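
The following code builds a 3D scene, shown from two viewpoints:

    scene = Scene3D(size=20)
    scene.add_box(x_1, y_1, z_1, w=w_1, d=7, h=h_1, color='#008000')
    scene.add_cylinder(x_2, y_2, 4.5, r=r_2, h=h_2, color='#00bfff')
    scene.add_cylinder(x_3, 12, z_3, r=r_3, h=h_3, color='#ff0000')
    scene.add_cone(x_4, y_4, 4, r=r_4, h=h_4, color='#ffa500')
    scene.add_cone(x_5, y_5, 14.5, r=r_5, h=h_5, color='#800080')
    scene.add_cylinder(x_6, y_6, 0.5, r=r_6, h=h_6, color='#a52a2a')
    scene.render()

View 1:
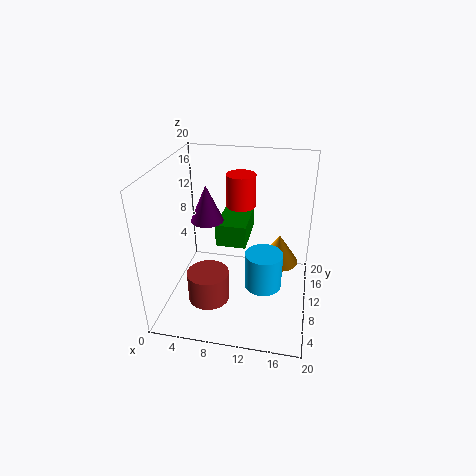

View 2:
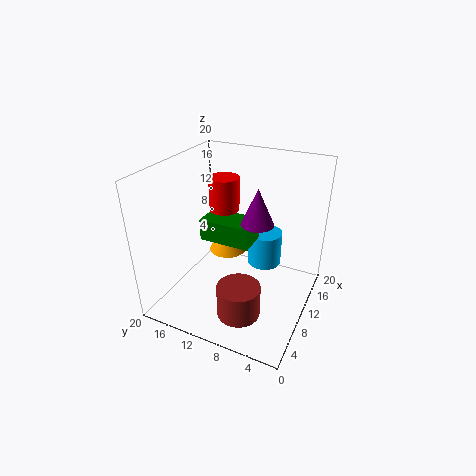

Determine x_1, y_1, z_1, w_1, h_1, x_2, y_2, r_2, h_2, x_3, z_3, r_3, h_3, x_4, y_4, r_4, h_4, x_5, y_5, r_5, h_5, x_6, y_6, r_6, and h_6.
x_1 = 7.5, y_1 = 7.5, z_1 = 10, w_1 = 4, h_1 = 3, x_2 = 14, y_2 = 7.5, r_2 = 2.5, h_2 = 5, x_3 = 10, z_3 = 14, r_3 = 2, h_3 = 4.5, x_4 = 15.5, y_4 = 14.5, r_4 = 3, h_4 = 4.5, x_5 = 7, y_5 = 6, r_5 = 2, h_5 = 4.5, x_6 = 6, y_6 = 8, r_6 = 3, h_6 = 4.5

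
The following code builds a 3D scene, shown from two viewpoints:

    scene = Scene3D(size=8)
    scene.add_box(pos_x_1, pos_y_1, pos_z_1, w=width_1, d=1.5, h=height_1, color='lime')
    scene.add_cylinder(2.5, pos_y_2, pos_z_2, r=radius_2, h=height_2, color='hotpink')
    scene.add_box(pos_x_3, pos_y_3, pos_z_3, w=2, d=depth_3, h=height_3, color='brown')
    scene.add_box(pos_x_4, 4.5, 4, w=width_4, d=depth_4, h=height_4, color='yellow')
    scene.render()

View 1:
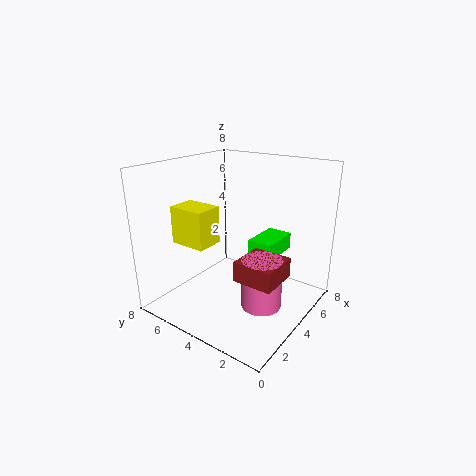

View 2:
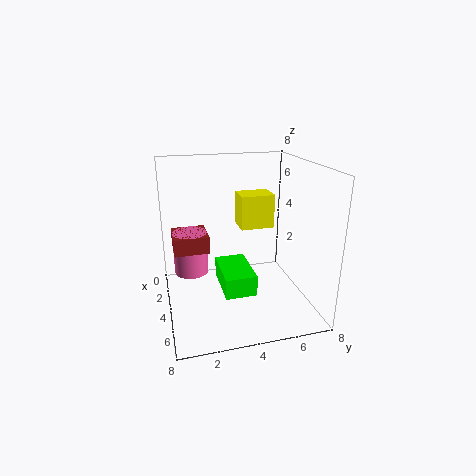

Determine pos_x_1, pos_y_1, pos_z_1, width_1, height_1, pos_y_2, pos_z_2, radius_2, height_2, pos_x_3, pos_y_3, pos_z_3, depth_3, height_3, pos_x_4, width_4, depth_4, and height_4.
pos_x_1 = 5; pos_y_1 = 2.5; pos_z_1 = 2.5; width_1 = 2.5; height_1 = 1; pos_y_2 = 1.5; pos_z_2 = 1.5; radius_2 = 1; height_2 = 2.5; pos_x_3 = 1.5; pos_y_3 = 0.5; pos_z_3 = 3; depth_3 = 2; height_3 = 1; pos_x_4 = 1.5; width_4 = 1.5; depth_4 = 2; height_4 = 2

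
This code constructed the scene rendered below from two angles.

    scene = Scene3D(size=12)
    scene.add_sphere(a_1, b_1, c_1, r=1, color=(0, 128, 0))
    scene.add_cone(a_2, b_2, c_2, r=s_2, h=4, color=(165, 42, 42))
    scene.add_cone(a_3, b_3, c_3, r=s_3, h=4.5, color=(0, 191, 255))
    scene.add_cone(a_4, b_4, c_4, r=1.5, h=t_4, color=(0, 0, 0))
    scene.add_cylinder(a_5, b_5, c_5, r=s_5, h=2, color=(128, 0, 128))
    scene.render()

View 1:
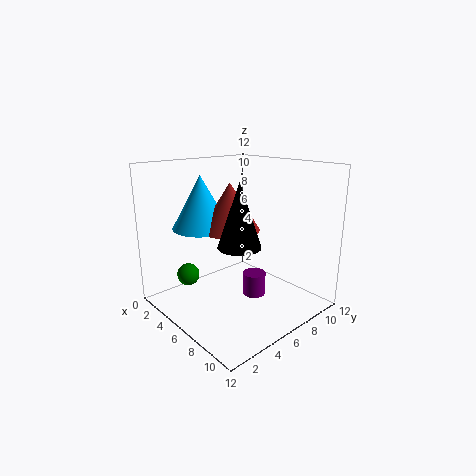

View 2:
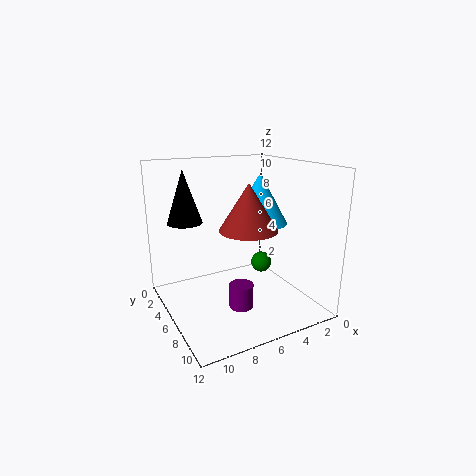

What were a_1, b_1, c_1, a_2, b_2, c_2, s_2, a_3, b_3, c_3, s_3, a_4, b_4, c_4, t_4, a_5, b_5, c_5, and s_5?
a_1 = 2
b_1 = 3.5
c_1 = 2
a_2 = 5
b_2 = 6
c_2 = 6.5
s_2 = 2.5
a_3 = 3
b_3 = 4.5
c_3 = 6.5
s_3 = 2.5
a_4 = 9.5
b_4 = 3
c_4 = 7
t_4 = 4.5
a_5 = 6.5
b_5 = 7.5
c_5 = 0.5
s_5 = 1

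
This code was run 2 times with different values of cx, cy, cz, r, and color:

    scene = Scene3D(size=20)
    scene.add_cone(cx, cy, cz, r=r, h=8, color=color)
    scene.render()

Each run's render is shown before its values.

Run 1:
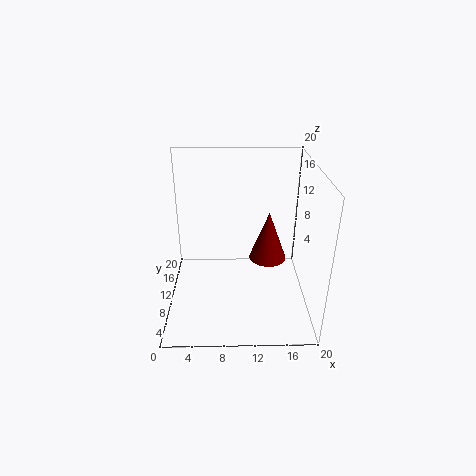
cx = 15, cy = 16, cz = 3, r = 3, color = 'maroon'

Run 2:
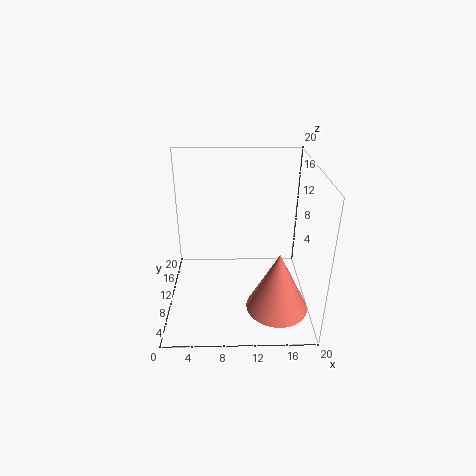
cx = 15, cy = 4, cz = 3, r = 4, color = 'salmon'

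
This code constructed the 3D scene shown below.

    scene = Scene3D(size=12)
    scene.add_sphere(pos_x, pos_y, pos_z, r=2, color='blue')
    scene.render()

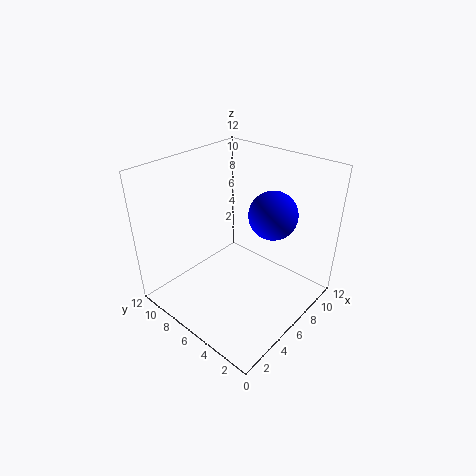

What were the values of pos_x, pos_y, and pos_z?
pos_x = 8
pos_y = 4
pos_z = 8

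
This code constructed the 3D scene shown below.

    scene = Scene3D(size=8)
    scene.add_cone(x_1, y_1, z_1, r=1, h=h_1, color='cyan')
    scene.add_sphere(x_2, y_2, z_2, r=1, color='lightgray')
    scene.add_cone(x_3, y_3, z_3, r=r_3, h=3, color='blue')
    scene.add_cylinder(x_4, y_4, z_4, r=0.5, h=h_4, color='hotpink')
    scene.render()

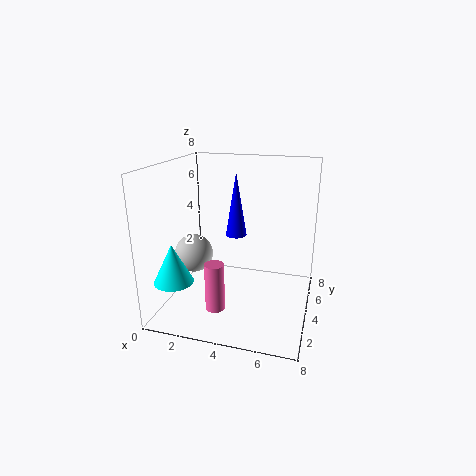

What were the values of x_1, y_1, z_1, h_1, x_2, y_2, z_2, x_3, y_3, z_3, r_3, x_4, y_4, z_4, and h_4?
x_1 = 1.5
y_1 = 1
z_1 = 2.5
h_1 = 2
x_2 = 2
y_2 = 2.5
z_2 = 3.5
x_3 = 4.5
y_3 = 2
z_3 = 5
r_3 = 0.5
x_4 = 3.5
y_4 = 1.5
z_4 = 1
h_4 = 2.5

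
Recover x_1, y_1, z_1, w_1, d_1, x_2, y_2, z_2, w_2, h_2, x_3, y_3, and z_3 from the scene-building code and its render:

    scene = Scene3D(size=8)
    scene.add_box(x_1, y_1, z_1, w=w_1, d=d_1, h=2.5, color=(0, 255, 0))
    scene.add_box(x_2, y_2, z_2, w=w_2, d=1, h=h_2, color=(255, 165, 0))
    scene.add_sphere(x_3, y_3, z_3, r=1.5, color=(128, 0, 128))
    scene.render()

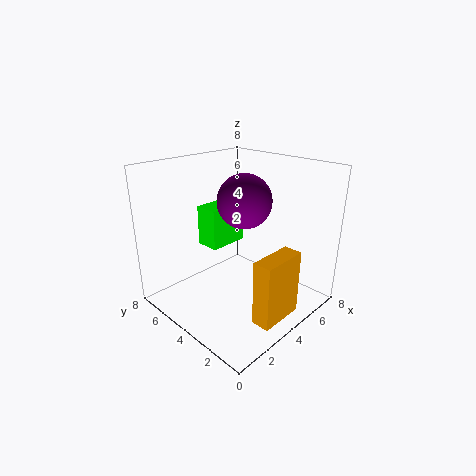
x_1 = 4, y_1 = 6, z_1 = 2.5, w_1 = 2.5, d_1 = 1.5, x_2 = 2.5, y_2 = 0.5, z_2 = 0.5, w_2 = 2.5, h_2 = 3.5, x_3 = 4.5, y_3 = 4, z_3 = 6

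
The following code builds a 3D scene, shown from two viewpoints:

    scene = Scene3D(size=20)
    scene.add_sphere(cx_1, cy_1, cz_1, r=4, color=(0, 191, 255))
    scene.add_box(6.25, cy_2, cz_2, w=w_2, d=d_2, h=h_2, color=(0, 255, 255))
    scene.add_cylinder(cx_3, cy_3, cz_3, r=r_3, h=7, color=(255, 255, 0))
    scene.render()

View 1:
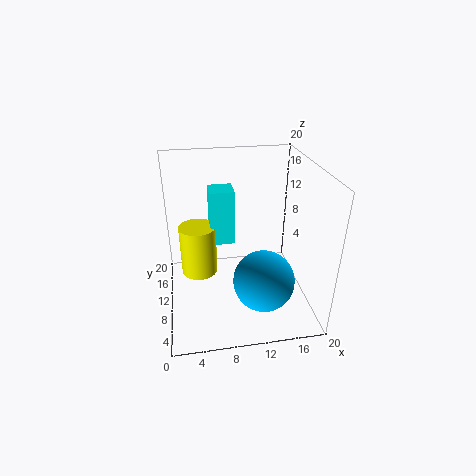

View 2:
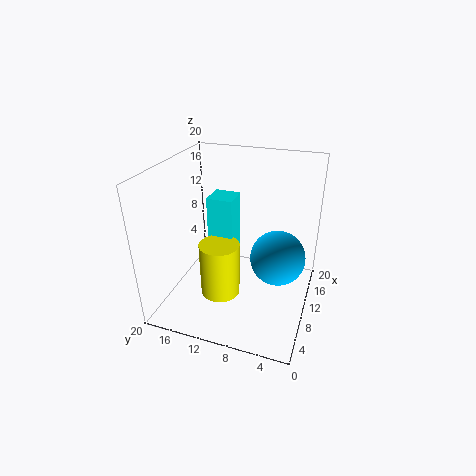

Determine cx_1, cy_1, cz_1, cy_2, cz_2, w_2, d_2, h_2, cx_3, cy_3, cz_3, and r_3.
cx_1 = 12.5, cy_1 = 4.75, cz_1 = 6.25, cy_2 = 9.5, cz_2 = 9.5, w_2 = 3.25, d_2 = 3.25, h_2 = 7.5, cx_3 = 4.5, cy_3 = 10.5, cz_3 = 5, r_3 = 2.5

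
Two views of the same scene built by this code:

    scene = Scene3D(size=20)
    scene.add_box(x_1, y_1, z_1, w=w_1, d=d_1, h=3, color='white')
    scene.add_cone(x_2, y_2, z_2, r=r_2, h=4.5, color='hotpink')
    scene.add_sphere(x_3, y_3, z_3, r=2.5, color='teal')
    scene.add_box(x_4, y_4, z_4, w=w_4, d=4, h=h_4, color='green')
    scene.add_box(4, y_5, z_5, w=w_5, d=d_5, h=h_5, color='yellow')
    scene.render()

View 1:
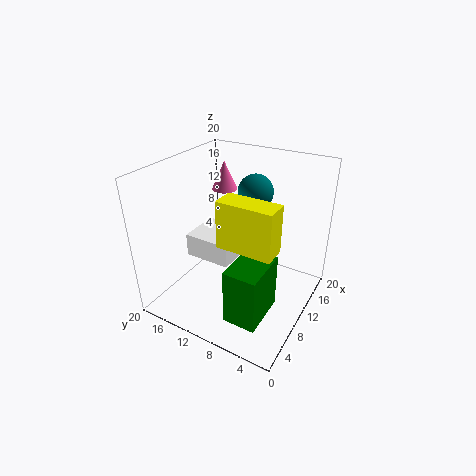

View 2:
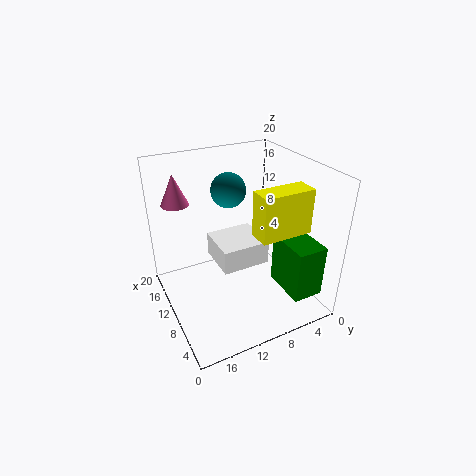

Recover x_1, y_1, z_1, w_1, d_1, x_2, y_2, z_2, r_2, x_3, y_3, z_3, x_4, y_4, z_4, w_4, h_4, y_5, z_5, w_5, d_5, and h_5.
x_1 = 4.5
y_1 = 8.5
z_1 = 9
w_1 = 5.5
d_1 = 6
x_2 = 17
y_2 = 16.5
z_2 = 13.5
r_2 = 2
x_3 = 14
y_3 = 9.5
z_3 = 15.5
x_4 = 0.5
y_4 = 2.5
z_4 = 4.5
w_4 = 6
h_4 = 7
y_5 = 2.5
z_5 = 12
w_5 = 3
d_5 = 7
h_5 = 6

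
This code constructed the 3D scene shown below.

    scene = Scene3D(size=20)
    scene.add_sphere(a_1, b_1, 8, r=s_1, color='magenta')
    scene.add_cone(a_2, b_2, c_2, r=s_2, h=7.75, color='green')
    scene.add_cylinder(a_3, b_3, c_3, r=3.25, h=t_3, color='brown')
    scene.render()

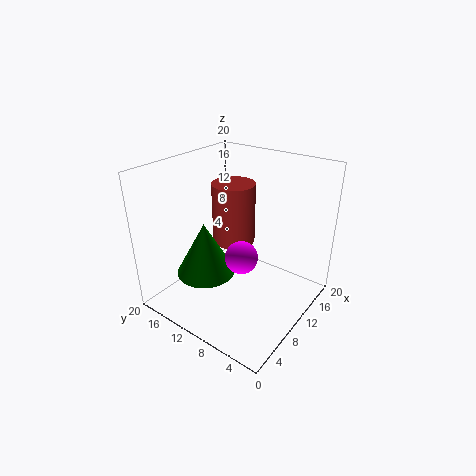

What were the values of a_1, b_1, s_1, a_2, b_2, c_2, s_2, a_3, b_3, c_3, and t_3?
a_1 = 8.75
b_1 = 8.5
s_1 = 2.25
a_2 = 7.75
b_2 = 14.25
c_2 = 4
s_2 = 4.25
a_3 = 14
b_3 = 13.75
c_3 = 6.75
t_3 = 9.25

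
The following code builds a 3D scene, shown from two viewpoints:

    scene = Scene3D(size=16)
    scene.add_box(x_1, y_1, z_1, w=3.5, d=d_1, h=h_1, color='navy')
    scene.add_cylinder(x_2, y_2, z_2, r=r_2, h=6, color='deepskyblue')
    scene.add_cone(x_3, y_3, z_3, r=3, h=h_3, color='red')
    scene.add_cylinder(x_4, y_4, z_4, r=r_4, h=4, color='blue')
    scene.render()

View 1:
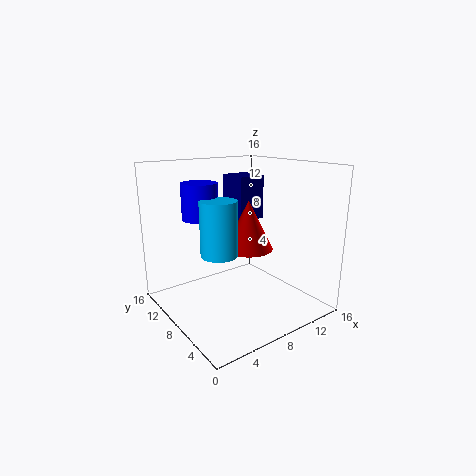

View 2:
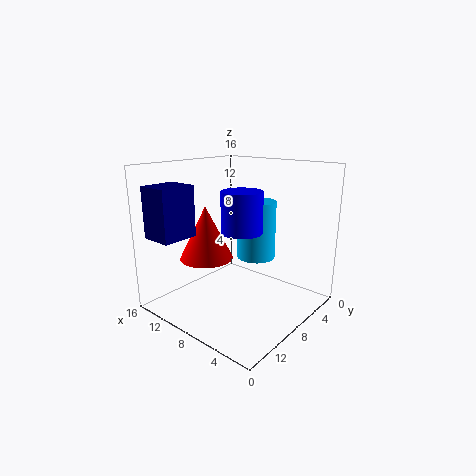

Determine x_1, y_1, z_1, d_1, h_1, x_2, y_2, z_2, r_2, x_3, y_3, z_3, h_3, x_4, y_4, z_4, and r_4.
x_1 = 11
y_1 = 11.5
z_1 = 8.5
d_1 = 4
h_1 = 5.5
x_2 = 5.5
y_2 = 8
z_2 = 6.5
r_2 = 2
x_3 = 11
y_3 = 10
z_3 = 5.5
h_3 = 6
x_4 = 5
y_4 = 11
z_4 = 10
r_4 = 2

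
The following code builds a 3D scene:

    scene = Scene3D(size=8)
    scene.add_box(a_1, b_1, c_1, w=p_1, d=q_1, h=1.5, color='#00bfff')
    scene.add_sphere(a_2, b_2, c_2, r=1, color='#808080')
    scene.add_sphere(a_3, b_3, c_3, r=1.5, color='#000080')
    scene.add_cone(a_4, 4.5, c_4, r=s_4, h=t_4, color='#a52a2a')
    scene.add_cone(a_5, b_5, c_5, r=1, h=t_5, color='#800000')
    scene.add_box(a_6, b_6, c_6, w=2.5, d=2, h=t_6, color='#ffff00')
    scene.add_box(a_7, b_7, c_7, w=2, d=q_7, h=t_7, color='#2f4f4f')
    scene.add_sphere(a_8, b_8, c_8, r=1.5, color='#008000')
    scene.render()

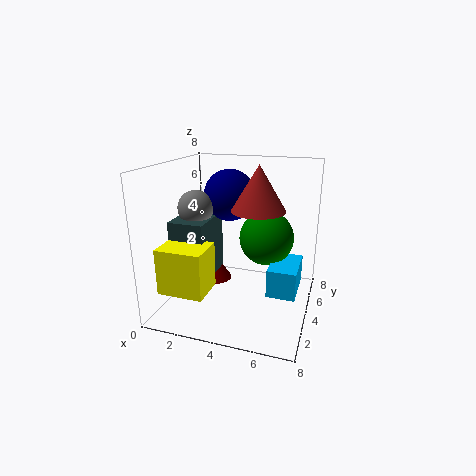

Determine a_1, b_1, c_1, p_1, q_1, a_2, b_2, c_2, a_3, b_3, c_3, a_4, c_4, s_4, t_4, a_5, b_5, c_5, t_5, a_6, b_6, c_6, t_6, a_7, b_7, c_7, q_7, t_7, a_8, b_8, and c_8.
a_1 = 6, b_1 = 2.5, c_1 = 1.5, p_1 = 1.5, q_1 = 2.5, a_2 = 1.5, b_2 = 4, c_2 = 5.5, a_3 = 3, b_3 = 5.5, c_3 = 6, a_4 = 5, c_4 = 5.5, s_4 = 1.5, t_4 = 2.5, a_5 = 2, b_5 = 5.5, c_5 = 0.5, t_5 = 1.5, a_6 = 0.5, b_6 = 1, c_6 = 1.5, t_6 = 2.5, a_7 = 0.5, b_7 = 2.5, c_7 = 1.5, q_7 = 3, t_7 = 3.5, a_8 = 5.5, b_8 = 4.5, c_8 = 4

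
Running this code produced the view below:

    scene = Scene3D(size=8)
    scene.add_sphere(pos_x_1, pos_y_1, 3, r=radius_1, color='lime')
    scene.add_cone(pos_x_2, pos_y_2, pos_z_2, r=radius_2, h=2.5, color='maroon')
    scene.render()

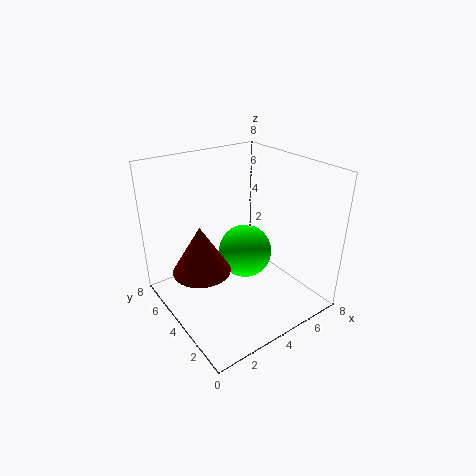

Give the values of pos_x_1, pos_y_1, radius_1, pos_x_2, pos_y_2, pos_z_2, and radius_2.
pos_x_1 = 4.5
pos_y_1 = 4
radius_1 = 1.5
pos_x_2 = 1.5
pos_y_2 = 3.75
pos_z_2 = 3
radius_2 = 1.5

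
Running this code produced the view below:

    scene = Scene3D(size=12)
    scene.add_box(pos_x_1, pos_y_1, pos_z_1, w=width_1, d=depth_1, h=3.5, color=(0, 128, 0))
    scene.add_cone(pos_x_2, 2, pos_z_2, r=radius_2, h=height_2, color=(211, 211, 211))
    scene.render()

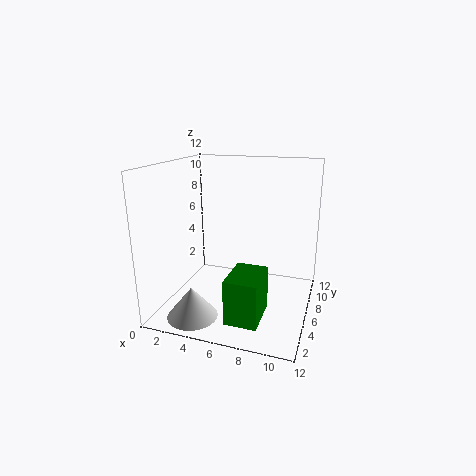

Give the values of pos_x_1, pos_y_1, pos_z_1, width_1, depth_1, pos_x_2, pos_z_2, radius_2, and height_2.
pos_x_1 = 6.5
pos_y_1 = 1
pos_z_1 = 1
width_1 = 2.5
depth_1 = 3.5
pos_x_2 = 3.5
pos_z_2 = 0.5
radius_2 = 2
height_2 = 2.5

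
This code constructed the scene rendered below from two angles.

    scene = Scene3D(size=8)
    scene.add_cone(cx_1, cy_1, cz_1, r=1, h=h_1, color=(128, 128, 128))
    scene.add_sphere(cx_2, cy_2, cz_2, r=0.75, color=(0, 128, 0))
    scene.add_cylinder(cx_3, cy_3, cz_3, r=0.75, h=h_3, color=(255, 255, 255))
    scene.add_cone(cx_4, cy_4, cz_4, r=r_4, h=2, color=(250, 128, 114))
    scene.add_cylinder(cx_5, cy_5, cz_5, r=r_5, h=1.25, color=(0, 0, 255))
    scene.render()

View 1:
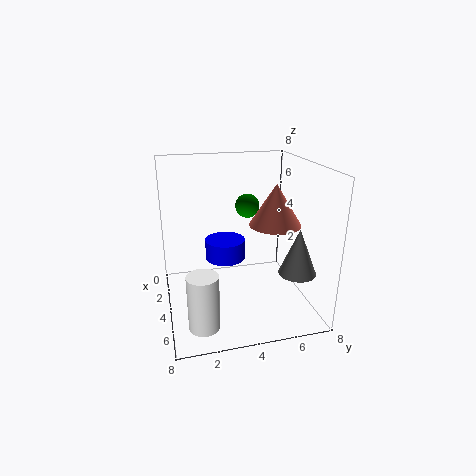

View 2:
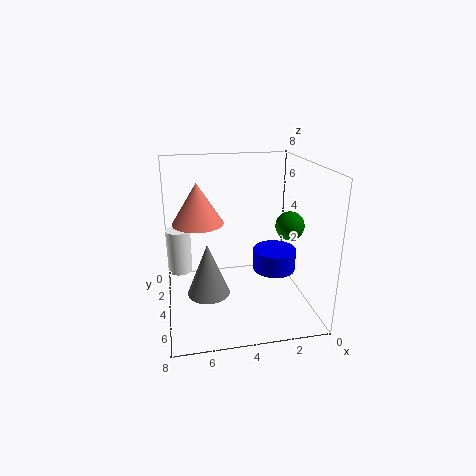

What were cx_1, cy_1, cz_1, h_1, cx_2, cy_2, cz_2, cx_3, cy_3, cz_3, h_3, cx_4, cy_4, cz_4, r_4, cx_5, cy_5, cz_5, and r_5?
cx_1 = 6
cy_1 = 6.75
cz_1 = 2.5
h_1 = 2.5
cx_2 = 1.5
cy_2 = 5.25
cz_2 = 5
cx_3 = 7.25
cy_3 = 1.5
cz_3 = 1
h_3 = 2.75
cx_4 = 6.25
cy_4 = 5.25
cz_4 = 5.5
r_4 = 1.25
cx_5 = 1.75
cy_5 = 3.75
cz_5 = 1.75
r_5 = 1.25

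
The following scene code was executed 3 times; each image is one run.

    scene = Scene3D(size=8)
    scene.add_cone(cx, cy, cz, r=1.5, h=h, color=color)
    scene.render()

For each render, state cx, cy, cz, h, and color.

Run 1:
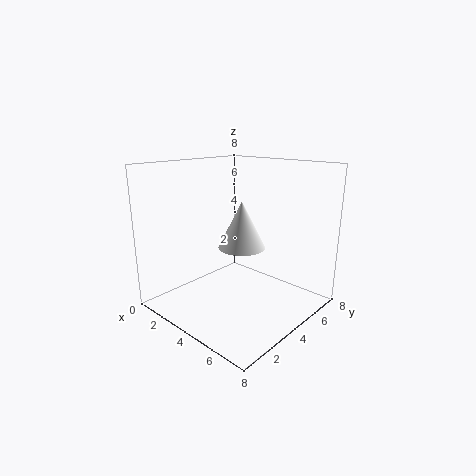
cx = 2.5, cy = 6, cz = 2.5, h = 3, color = 'white'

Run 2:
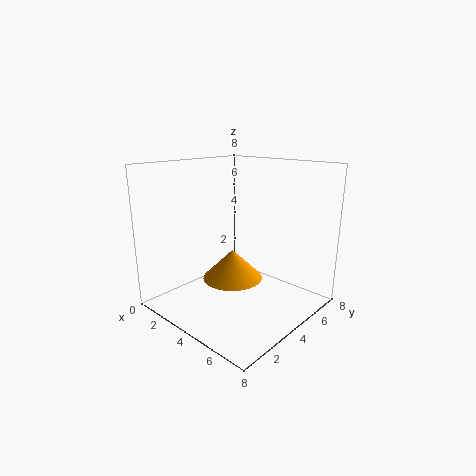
cx = 5, cy = 2.5, cz = 2.5, h = 1.5, color = 'orange'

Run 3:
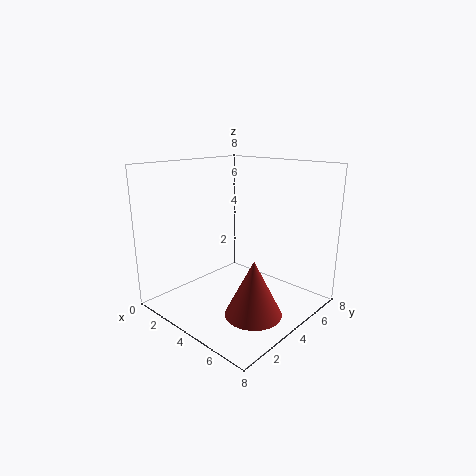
cx = 6, cy = 3, cz = 0.5, h = 3, color = 'brown'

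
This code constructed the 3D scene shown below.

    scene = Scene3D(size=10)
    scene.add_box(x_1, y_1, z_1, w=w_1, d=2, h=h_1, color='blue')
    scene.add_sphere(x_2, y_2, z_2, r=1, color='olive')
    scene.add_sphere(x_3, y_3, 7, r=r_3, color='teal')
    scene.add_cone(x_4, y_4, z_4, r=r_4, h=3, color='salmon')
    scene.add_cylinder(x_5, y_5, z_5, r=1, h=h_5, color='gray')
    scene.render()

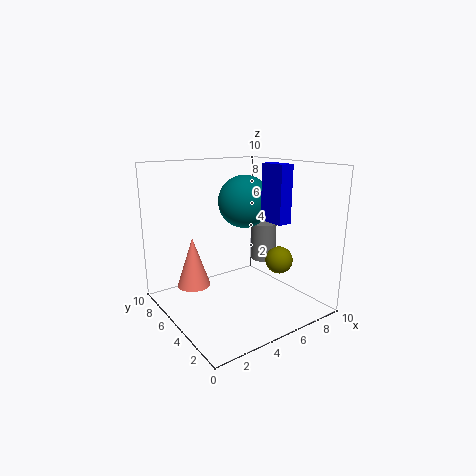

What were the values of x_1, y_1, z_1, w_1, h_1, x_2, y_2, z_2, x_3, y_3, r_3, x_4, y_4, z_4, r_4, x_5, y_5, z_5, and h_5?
x_1 = 7; y_1 = 3; z_1 = 6; w_1 = 1; h_1 = 4; x_2 = 8; y_2 = 4; z_2 = 3; x_3 = 7; y_3 = 7; r_3 = 2; x_4 = 1; y_4 = 4; z_4 = 3; r_4 = 1; x_5 = 9; y_5 = 7; z_5 = 2; h_5 = 3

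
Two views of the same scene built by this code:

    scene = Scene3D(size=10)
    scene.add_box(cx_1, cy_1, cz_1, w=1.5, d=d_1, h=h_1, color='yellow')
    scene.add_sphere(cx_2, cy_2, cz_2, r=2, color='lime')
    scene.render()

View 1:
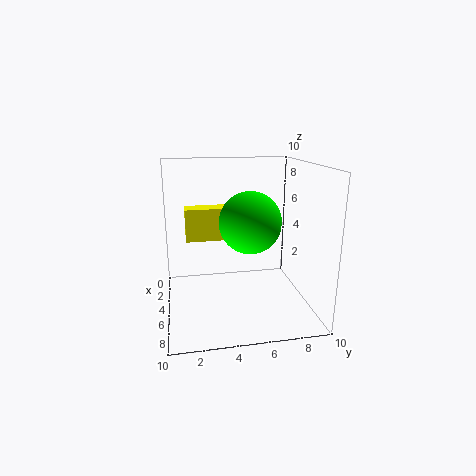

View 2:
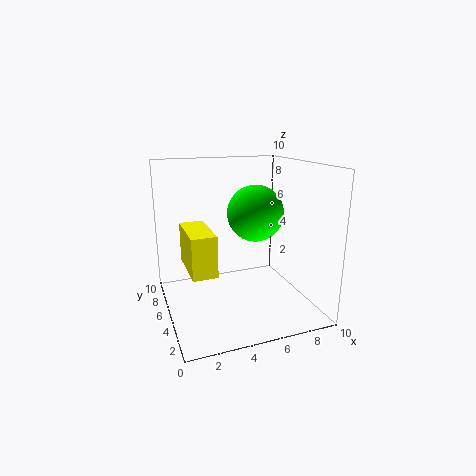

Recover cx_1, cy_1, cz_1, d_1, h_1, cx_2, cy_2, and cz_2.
cx_1 = 1
cy_1 = 1.5
cz_1 = 4
d_1 = 3.5
h_1 = 2.5
cx_2 = 6.5
cy_2 = 5.5
cz_2 = 6.5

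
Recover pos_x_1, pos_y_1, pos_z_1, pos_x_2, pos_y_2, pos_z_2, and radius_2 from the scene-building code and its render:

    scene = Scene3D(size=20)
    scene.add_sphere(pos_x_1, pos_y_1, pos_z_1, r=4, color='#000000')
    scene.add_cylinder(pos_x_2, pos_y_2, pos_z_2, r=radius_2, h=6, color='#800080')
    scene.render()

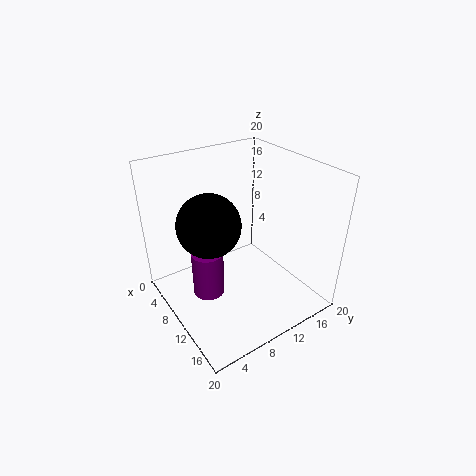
pos_x_1 = 11; pos_y_1 = 5; pos_z_1 = 14; pos_x_2 = 12; pos_y_2 = 4; pos_z_2 = 5; radius_2 = 2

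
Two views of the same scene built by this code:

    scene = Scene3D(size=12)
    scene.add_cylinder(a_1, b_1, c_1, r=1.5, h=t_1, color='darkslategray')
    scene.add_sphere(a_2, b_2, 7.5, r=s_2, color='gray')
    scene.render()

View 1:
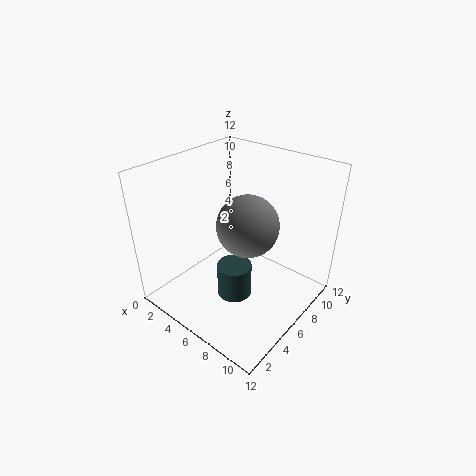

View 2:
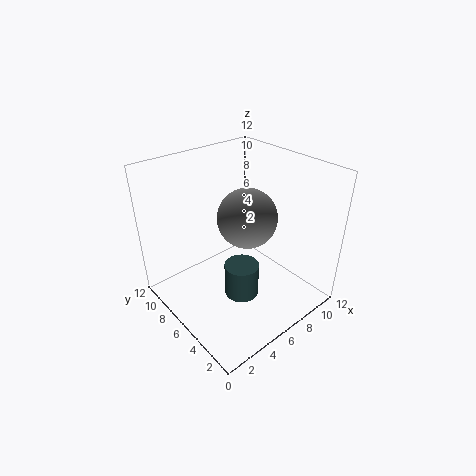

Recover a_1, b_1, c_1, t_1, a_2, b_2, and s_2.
a_1 = 6; b_1 = 5.5; c_1 = 0.5; t_1 = 3; a_2 = 7; b_2 = 6; s_2 = 2.5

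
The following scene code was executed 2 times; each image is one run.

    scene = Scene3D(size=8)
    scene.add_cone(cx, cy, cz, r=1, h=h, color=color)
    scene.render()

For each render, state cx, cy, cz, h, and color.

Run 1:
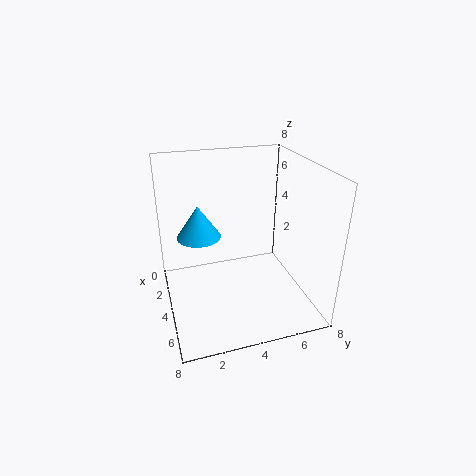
cx = 6
cy = 1.5
cz = 5.5
h = 1.5
color = 'deepskyblue'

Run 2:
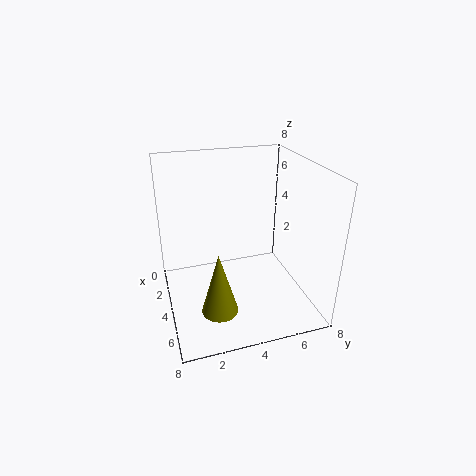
cx = 5.5
cy = 2.5
cz = 0.5
h = 3.5
color = 'olive'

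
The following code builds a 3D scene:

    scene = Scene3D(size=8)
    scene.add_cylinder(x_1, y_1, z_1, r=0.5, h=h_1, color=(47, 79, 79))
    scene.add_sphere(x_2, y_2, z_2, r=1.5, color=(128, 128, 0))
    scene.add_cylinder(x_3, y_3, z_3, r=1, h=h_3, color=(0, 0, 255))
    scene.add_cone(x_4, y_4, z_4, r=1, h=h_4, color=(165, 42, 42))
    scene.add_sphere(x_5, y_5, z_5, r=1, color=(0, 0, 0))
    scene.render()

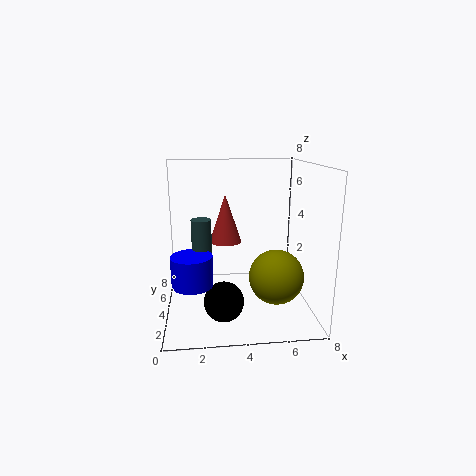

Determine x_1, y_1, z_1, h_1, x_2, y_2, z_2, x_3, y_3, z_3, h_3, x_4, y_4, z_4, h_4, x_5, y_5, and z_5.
x_1 = 2
y_1 = 2.5
z_1 = 2.5
h_1 = 3
x_2 = 6
y_2 = 3
z_2 = 2
x_3 = 1.5
y_3 = 1.5
z_3 = 2.5
h_3 = 1.5
x_4 = 3.5
y_4 = 6.5
z_4 = 3
h_4 = 3
x_5 = 3
y_5 = 1.5
z_5 = 1.5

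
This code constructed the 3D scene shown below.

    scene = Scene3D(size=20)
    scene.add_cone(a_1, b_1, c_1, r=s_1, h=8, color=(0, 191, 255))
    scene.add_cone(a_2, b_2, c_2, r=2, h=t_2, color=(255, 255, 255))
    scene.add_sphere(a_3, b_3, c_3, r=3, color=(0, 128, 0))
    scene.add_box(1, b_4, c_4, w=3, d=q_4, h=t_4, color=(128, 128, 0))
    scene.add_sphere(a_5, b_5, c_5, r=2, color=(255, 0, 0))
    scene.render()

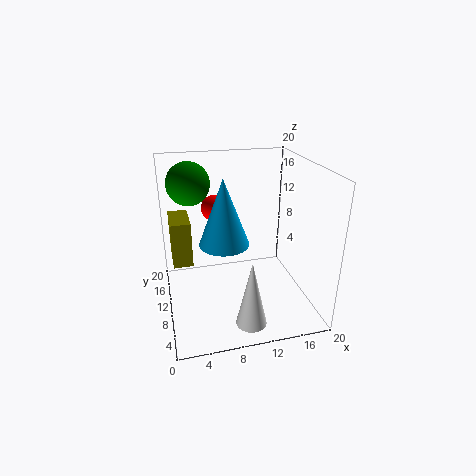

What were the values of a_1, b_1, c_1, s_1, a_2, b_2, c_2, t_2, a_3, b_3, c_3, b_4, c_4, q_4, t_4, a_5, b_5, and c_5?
a_1 = 7, b_1 = 5, c_1 = 12, s_1 = 3, a_2 = 10, b_2 = 3, c_2 = 1, t_2 = 9, a_3 = 4, b_3 = 14, c_3 = 17, b_4 = 14, c_4 = 4, q_4 = 6, t_4 = 7, a_5 = 8, b_5 = 17, c_5 = 12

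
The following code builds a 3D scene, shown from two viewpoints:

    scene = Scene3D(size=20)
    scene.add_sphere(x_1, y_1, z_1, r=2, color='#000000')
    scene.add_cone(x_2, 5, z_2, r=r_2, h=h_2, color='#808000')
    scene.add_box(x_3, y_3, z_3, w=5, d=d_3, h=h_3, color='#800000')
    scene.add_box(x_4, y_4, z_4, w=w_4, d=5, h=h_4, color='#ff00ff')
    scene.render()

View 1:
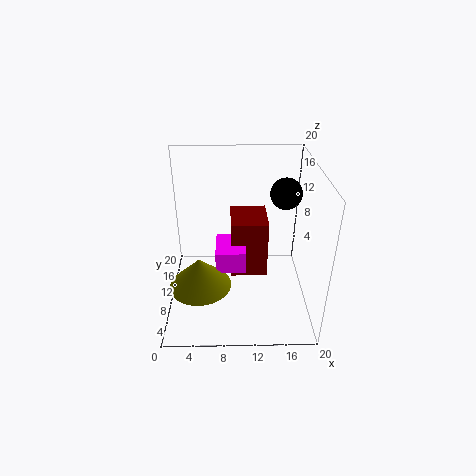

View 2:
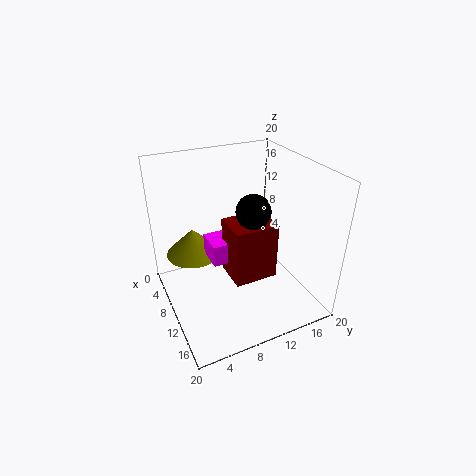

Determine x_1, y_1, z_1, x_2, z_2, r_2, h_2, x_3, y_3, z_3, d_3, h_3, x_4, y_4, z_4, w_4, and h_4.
x_1 = 16
y_1 = 9
z_1 = 17
x_2 = 5
z_2 = 6
r_2 = 4
h_2 = 4
x_3 = 9
y_3 = 8
z_3 = 5
d_3 = 6
h_3 = 8
x_4 = 7
y_4 = 6
z_4 = 7
w_4 = 4
h_4 = 3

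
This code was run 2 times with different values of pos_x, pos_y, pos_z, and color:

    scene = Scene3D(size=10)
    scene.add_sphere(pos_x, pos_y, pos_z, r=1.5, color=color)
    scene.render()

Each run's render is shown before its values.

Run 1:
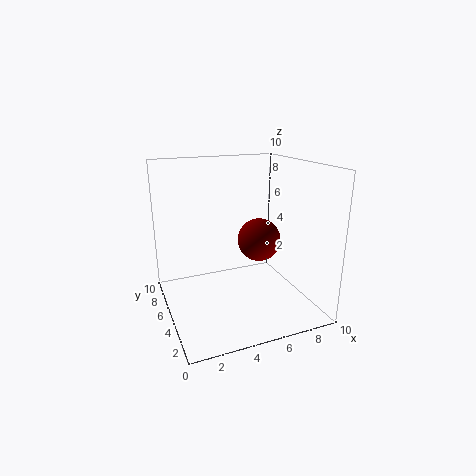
pos_x = 6.5, pos_y = 4.75, pos_z = 4.75, color = 'maroon'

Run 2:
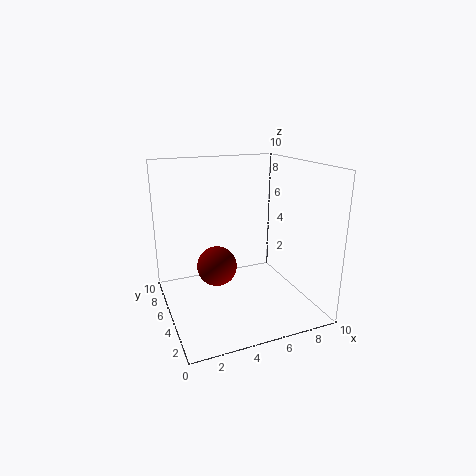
pos_x = 4, pos_y = 6.75, pos_z = 2.25, color = 'maroon'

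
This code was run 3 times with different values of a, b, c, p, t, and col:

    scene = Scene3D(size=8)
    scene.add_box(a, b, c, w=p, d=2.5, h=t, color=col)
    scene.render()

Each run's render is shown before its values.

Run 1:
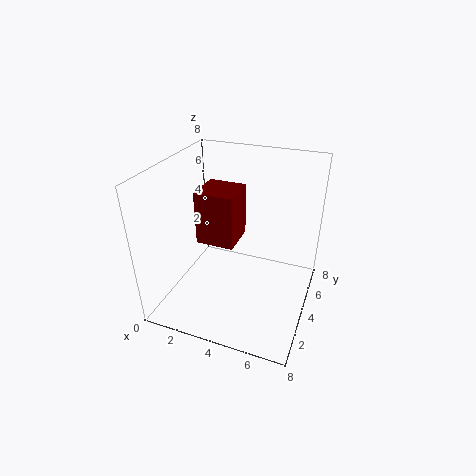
a = 0.5; b = 5.5; c = 2; p = 2.5; t = 3.5; col = 'maroon'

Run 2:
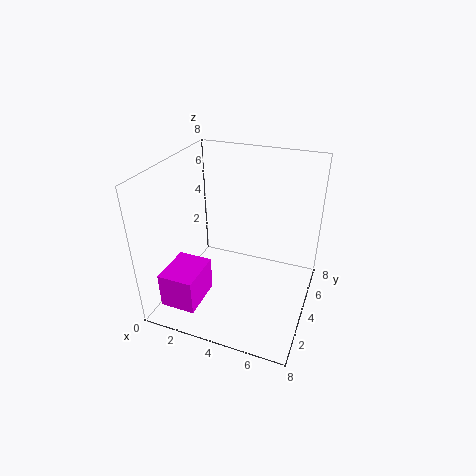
a = 0.5; b = 1; c = 0.5; p = 2; t = 2; col = 'magenta'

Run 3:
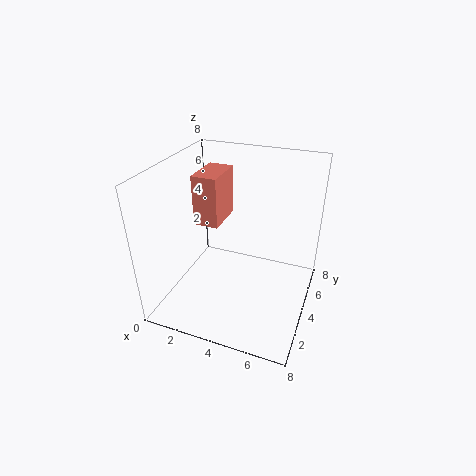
a = 1; b = 4.5; c = 4; p = 1.5; t = 3; col = 'salmon'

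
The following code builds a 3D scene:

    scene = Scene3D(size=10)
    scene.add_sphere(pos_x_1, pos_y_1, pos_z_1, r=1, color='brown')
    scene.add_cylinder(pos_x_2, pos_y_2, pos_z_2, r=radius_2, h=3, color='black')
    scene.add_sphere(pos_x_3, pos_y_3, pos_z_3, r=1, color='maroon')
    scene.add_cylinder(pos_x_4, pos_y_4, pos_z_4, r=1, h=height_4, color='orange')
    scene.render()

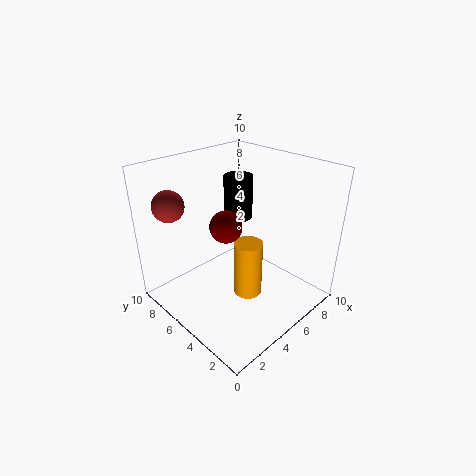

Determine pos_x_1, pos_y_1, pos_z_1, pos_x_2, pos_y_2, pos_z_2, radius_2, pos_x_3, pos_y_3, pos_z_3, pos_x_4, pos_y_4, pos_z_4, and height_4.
pos_x_1 = 1, pos_y_1 = 7, pos_z_1 = 8, pos_x_2 = 6, pos_y_2 = 6, pos_z_2 = 6, radius_2 = 1, pos_x_3 = 3, pos_y_3 = 4, pos_z_3 = 7, pos_x_4 = 5, pos_y_4 = 4, pos_z_4 = 1, height_4 = 4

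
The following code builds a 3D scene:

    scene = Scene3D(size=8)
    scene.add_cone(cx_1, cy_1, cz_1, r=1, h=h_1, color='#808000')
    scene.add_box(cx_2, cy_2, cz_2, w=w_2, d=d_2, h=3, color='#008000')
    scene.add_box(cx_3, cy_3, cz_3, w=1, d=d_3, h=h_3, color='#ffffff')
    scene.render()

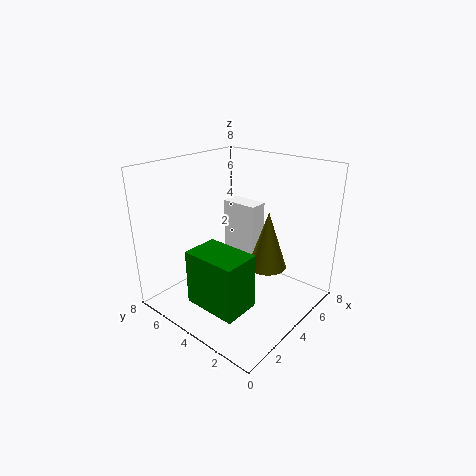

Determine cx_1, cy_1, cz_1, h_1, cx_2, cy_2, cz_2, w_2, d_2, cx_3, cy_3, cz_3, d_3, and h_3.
cx_1 = 4, cy_1 = 2, cz_1 = 3, h_1 = 3, cx_2 = 1, cy_2 = 2, cz_2 = 1, w_2 = 2, d_2 = 3, cx_3 = 4, cy_3 = 3, cz_3 = 3, d_3 = 2, h_3 = 3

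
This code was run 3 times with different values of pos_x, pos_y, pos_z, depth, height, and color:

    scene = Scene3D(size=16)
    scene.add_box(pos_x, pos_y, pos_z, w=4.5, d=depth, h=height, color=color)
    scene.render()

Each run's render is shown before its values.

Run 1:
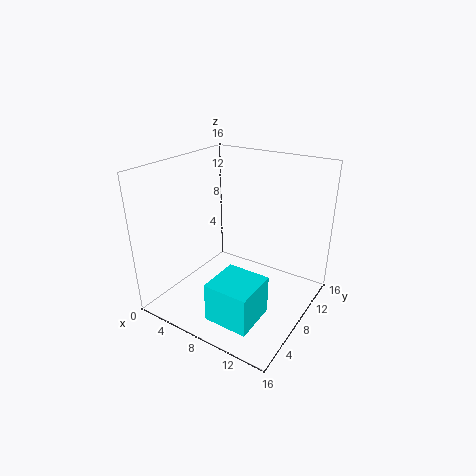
pos_x = 9
pos_y = 0.5
pos_z = 2.5
depth = 4.5
height = 4
color = 'cyan'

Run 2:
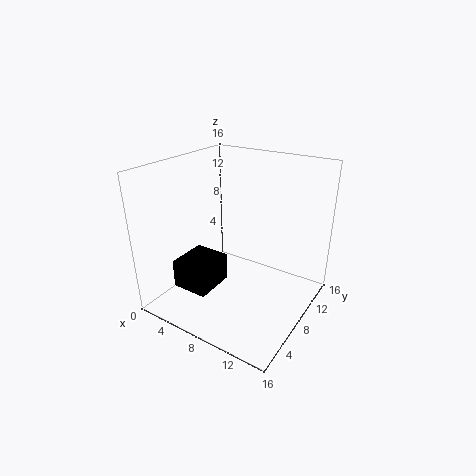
pos_x = 0.5
pos_y = 5
pos_z = 0.5
depth = 5
height = 3.5
color = 'black'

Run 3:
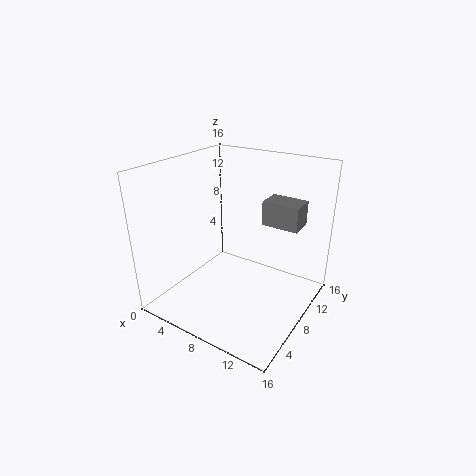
pos_x = 8.5
pos_y = 12.5
pos_z = 8
depth = 3
height = 3
color = 'gray'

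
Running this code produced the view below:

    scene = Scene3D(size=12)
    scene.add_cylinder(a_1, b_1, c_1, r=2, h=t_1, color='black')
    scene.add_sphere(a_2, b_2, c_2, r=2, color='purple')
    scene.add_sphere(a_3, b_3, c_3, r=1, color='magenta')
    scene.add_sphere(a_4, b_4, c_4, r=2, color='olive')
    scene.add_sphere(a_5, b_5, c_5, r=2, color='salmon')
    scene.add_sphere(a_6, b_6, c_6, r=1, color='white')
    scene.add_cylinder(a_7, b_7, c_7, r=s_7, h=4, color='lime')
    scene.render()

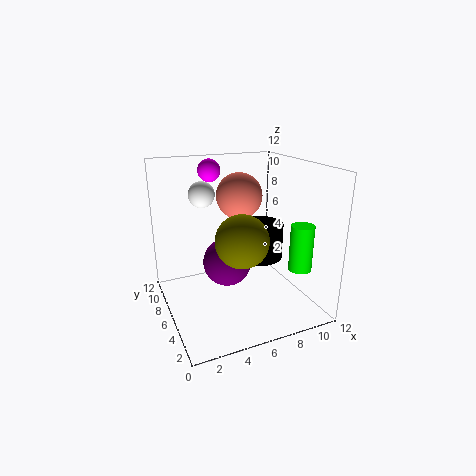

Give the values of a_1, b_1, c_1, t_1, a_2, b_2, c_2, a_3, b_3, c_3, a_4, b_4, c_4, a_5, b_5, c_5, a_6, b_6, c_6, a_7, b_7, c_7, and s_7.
a_1 = 8
b_1 = 6
c_1 = 4
t_1 = 3
a_2 = 5
b_2 = 6
c_2 = 4
a_3 = 5
b_3 = 10
c_3 = 11
a_4 = 5
b_4 = 3
c_4 = 7
a_5 = 7
b_5 = 8
c_5 = 9
a_6 = 3
b_6 = 6
c_6 = 10
a_7 = 11
b_7 = 4
c_7 = 3
s_7 = 1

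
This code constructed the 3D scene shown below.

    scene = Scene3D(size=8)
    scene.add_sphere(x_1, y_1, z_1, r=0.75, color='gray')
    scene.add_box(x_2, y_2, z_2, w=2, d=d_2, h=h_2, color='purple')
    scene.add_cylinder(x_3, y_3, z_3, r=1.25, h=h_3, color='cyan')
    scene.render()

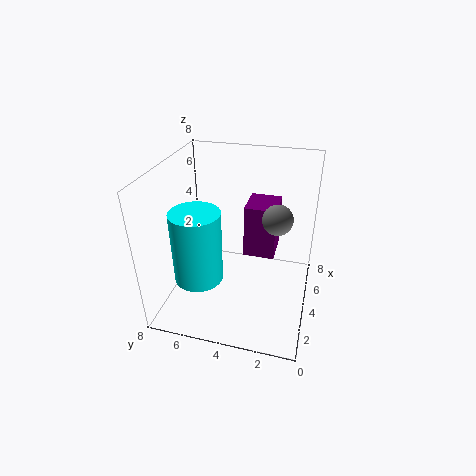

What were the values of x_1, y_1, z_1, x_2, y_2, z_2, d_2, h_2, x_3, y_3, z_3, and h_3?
x_1 = 3, y_1 = 1.75, z_1 = 6, x_2 = 4.25, y_2 = 2, z_2 = 2.75, d_2 = 1.75, h_2 = 3, x_3 = 1.75, y_3 = 5.5, z_3 = 2.75, h_3 = 3.75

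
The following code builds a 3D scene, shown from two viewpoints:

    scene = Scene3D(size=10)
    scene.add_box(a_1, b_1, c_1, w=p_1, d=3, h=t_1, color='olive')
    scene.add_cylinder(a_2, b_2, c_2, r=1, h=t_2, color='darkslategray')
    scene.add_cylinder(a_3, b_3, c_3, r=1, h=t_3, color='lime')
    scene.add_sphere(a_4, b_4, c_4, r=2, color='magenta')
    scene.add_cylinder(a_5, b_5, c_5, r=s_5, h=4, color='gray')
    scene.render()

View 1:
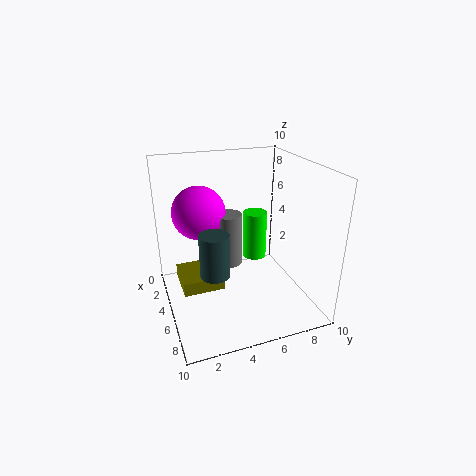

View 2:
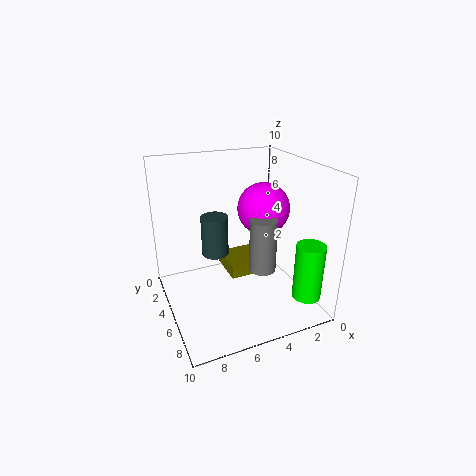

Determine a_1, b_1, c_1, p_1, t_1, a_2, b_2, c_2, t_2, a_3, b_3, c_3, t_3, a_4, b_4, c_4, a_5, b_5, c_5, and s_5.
a_1 = 2, b_1 = 1, c_1 = 1, p_1 = 3, t_1 = 1, a_2 = 6, b_2 = 3, c_2 = 3, t_2 = 3, a_3 = 1, b_3 = 8, c_3 = 1, t_3 = 4, a_4 = 2, b_4 = 3, c_4 = 6, a_5 = 3, b_5 = 5, c_5 = 2, s_5 = 1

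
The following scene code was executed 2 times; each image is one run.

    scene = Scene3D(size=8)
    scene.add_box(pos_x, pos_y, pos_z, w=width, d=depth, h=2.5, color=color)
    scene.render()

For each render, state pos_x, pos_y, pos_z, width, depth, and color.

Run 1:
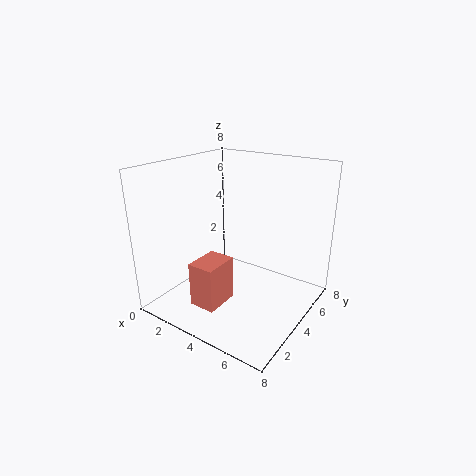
pos_x = 2.5
pos_y = 1.5
pos_z = 0.5
width = 1.5
depth = 2
color = 'salmon'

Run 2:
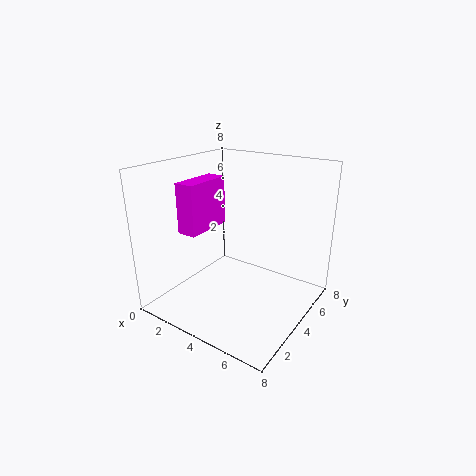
pos_x = 2.5
pos_y = 1
pos_z = 5
width = 1
depth = 2.5
color = 'magenta'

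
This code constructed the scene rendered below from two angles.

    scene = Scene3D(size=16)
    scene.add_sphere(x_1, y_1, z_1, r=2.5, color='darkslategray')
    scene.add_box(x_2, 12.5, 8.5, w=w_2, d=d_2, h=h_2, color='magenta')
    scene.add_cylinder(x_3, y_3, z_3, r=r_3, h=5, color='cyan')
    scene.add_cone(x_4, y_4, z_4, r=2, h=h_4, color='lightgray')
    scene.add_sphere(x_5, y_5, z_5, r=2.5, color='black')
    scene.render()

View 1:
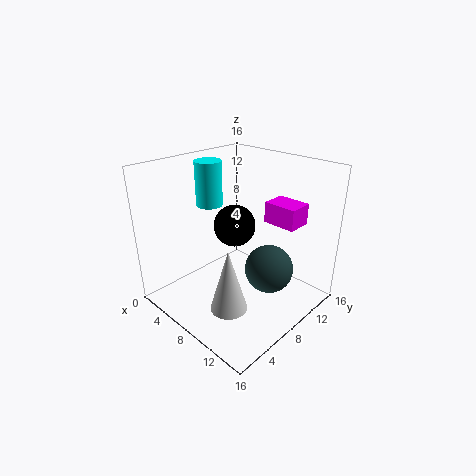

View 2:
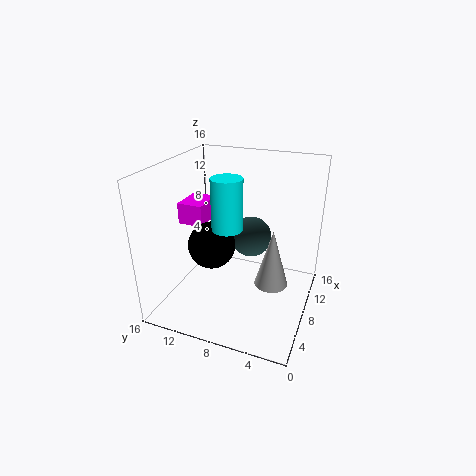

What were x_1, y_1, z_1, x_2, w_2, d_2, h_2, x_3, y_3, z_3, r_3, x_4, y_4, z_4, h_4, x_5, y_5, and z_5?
x_1 = 12.5, y_1 = 8, z_1 = 6, x_2 = 8, w_2 = 4, d_2 = 3, h_2 = 2.5, x_3 = 4, y_3 = 7.5, z_3 = 11, r_3 = 1.5, x_4 = 10, y_4 = 4.5, z_4 = 1.5, h_4 = 7, x_5 = 5.5, y_5 = 10, z_5 = 8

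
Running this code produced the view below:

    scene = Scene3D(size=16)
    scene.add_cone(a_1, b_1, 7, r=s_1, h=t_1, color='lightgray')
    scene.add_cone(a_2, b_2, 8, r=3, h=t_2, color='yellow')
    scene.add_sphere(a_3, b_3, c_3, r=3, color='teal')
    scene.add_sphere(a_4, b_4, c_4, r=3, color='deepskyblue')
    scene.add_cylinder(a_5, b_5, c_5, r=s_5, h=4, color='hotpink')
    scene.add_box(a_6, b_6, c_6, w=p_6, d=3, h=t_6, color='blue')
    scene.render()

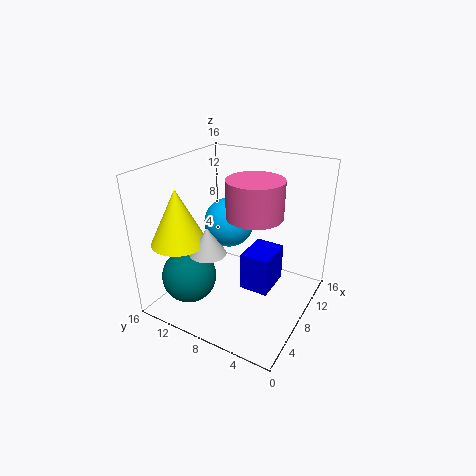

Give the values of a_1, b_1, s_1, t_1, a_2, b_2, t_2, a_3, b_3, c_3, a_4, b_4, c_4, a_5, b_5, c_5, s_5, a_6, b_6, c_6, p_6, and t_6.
a_1 = 5; b_1 = 10; s_1 = 2; t_1 = 3; a_2 = 4; b_2 = 13; t_2 = 6; a_3 = 4; b_3 = 12; c_3 = 4; a_4 = 11; b_4 = 11; c_4 = 8; a_5 = 8; b_5 = 6; c_5 = 11; s_5 = 3; a_6 = 5; b_6 = 3; c_6 = 4; p_6 = 4; t_6 = 4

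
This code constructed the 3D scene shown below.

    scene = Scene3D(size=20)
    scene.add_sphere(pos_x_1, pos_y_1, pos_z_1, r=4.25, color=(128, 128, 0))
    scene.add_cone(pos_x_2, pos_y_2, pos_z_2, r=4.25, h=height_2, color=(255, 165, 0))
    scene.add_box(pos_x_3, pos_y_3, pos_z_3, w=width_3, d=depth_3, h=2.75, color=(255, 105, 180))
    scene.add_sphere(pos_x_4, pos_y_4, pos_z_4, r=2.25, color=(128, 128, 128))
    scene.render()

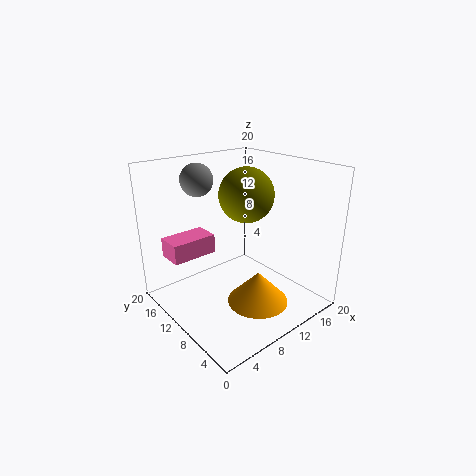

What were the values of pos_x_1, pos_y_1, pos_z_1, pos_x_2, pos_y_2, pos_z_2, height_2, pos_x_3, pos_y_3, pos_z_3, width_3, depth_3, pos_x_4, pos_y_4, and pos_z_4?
pos_x_1 = 15; pos_y_1 = 14; pos_z_1 = 14.25; pos_x_2 = 10.75; pos_y_2 = 6.5; pos_z_2 = 1.25; height_2 = 4.5; pos_x_3 = 2; pos_y_3 = 13.5; pos_z_3 = 7; width_3 = 6.5; depth_3 = 3.75; pos_x_4 = 6.75; pos_y_4 = 14.75; pos_z_4 = 17.75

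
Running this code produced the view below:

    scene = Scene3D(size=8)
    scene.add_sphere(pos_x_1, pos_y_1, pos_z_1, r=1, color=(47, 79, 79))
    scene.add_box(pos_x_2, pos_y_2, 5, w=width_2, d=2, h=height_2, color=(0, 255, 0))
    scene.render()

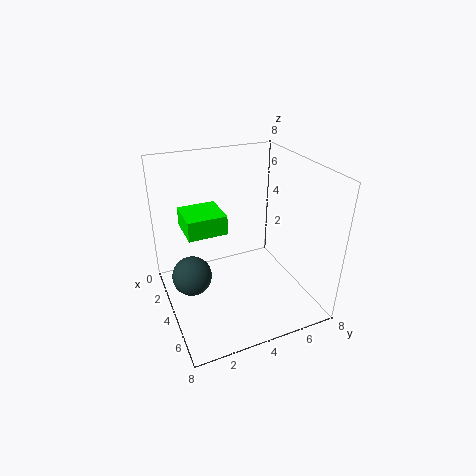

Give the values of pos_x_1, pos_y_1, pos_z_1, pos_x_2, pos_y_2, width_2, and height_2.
pos_x_1 = 5; pos_y_1 = 1; pos_z_1 = 3; pos_x_2 = 3; pos_y_2 = 1; width_2 = 2; height_2 = 1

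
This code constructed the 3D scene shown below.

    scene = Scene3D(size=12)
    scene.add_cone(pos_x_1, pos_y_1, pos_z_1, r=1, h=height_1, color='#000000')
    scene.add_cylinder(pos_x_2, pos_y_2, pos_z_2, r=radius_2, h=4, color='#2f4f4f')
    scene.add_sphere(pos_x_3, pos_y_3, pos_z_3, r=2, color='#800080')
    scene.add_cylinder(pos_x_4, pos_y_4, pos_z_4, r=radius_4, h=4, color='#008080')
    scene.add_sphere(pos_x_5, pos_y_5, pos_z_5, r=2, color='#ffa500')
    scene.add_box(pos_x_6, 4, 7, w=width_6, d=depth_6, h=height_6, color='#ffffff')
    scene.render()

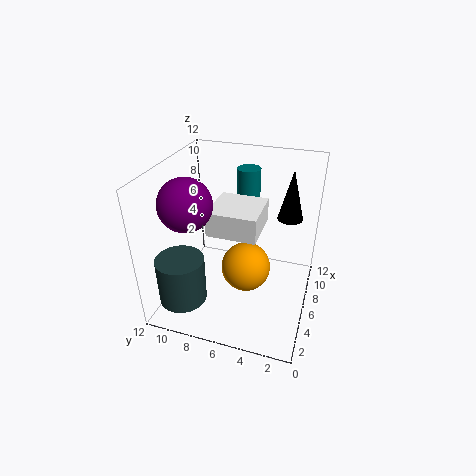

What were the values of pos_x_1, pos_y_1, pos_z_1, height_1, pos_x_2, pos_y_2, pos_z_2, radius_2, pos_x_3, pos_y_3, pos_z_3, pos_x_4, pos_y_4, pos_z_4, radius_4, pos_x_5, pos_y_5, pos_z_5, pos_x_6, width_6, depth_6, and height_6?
pos_x_1 = 7; pos_y_1 = 2; pos_z_1 = 8; height_1 = 4; pos_x_2 = 3; pos_y_2 = 10; pos_z_2 = 1; radius_2 = 2; pos_x_3 = 3; pos_y_3 = 9; pos_z_3 = 10; pos_x_4 = 9; pos_y_4 = 6; pos_z_4 = 7; radius_4 = 1; pos_x_5 = 5; pos_y_5 = 5; pos_z_5 = 4; pos_x_6 = 4; width_6 = 4; depth_6 = 4; height_6 = 2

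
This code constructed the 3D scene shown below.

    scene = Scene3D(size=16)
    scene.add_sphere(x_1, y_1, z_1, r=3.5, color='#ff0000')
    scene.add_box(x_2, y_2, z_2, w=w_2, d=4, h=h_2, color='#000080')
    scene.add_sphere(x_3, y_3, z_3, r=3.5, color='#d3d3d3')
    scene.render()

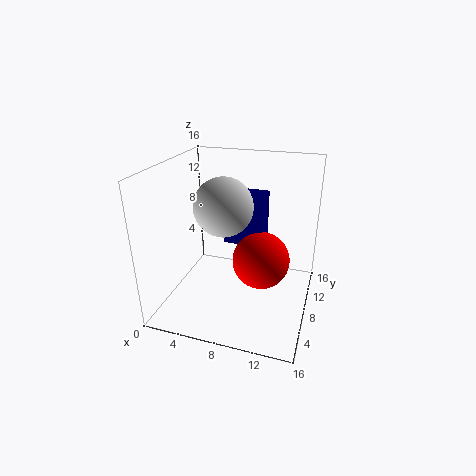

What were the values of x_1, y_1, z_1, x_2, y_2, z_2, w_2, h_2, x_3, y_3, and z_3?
x_1 = 10, y_1 = 11, z_1 = 3.75, x_2 = 5, y_2 = 11.5, z_2 = 5.25, w_2 = 4.75, h_2 = 6, x_3 = 5.5, y_3 = 10.25, z_3 = 10.5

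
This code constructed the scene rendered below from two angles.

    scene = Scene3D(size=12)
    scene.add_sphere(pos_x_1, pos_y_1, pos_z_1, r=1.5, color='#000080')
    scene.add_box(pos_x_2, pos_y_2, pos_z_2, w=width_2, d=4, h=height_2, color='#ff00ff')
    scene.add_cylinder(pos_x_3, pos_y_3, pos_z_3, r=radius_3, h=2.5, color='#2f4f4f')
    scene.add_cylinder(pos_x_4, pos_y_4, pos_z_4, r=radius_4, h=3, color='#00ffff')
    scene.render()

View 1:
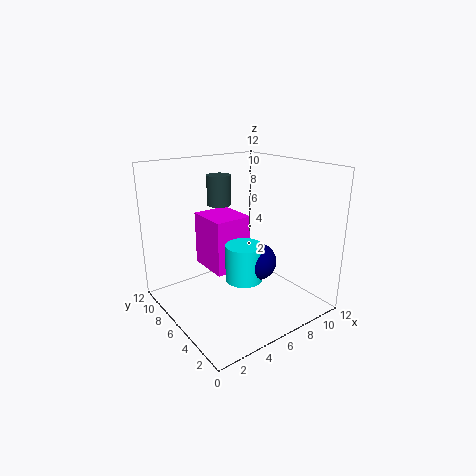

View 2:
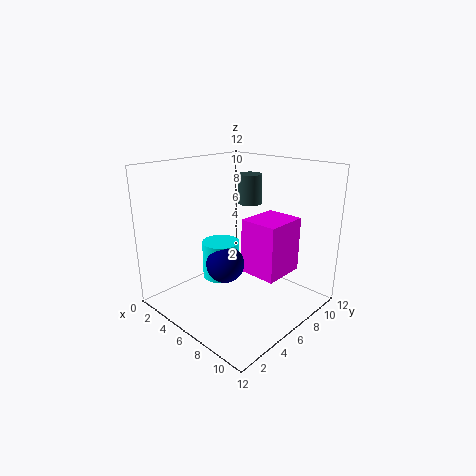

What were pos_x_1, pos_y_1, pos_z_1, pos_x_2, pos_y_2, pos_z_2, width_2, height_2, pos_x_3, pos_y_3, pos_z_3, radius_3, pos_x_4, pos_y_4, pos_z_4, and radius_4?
pos_x_1 = 6.5; pos_y_1 = 4; pos_z_1 = 4.5; pos_x_2 = 5; pos_y_2 = 7.5; pos_z_2 = 2; width_2 = 3.5; height_2 = 5; pos_x_3 = 5.5; pos_y_3 = 8; pos_z_3 = 8.5; radius_3 = 1; pos_x_4 = 5.5; pos_y_4 = 4.5; pos_z_4 = 3; radius_4 = 1.5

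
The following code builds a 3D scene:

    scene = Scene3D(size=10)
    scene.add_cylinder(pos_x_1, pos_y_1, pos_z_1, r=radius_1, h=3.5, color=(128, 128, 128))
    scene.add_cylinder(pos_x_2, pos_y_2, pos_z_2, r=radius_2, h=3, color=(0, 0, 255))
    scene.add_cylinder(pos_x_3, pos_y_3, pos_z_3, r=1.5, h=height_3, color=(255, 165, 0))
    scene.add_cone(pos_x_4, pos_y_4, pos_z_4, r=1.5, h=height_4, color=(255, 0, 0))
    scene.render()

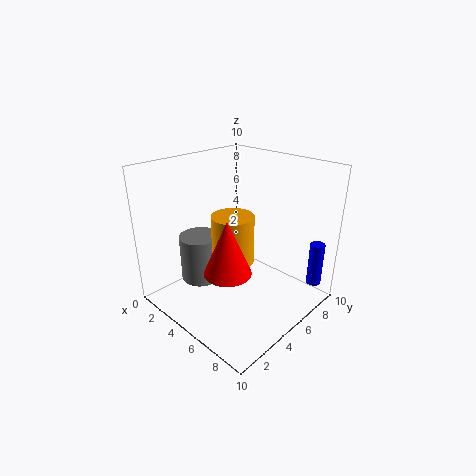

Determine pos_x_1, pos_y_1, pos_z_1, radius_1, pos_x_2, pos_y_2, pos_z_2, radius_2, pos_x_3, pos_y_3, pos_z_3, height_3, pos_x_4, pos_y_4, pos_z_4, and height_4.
pos_x_1 = 2, pos_y_1 = 4, pos_z_1 = 1, radius_1 = 1.5, pos_x_2 = 9.5, pos_y_2 = 8, pos_z_2 = 2, radius_2 = 0.5, pos_x_3 = 4.5, pos_y_3 = 5, pos_z_3 = 3, height_3 = 3.5, pos_x_4 = 6.5, pos_y_4 = 2.5, pos_z_4 = 4, height_4 = 3.5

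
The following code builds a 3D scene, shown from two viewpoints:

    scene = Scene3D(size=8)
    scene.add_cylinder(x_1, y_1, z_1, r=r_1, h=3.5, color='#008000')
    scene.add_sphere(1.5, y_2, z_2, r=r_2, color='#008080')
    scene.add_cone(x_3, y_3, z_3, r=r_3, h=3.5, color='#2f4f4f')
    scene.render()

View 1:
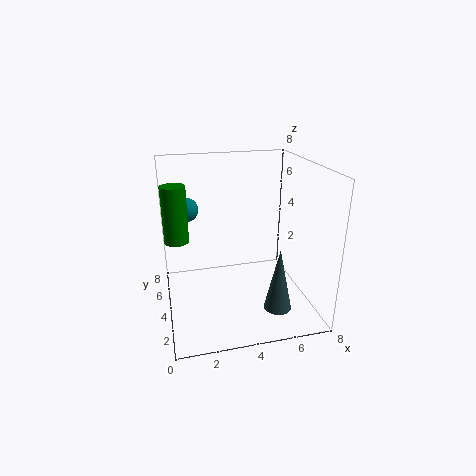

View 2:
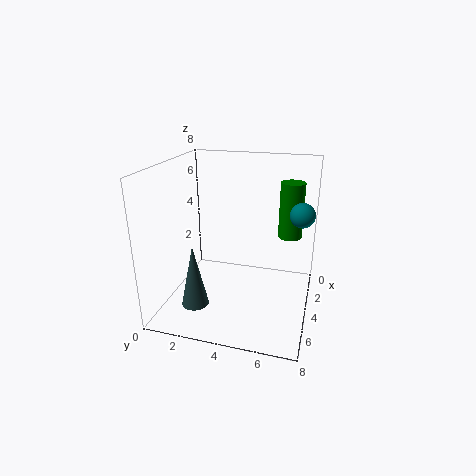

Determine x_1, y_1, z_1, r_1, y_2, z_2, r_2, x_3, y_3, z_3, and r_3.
x_1 = 0.75
y_1 = 6.5
z_1 = 3
r_1 = 0.75
y_2 = 7.25
z_2 = 4.75
r_2 = 0.75
x_3 = 5.75
y_3 = 2
z_3 = 0.5
r_3 = 0.75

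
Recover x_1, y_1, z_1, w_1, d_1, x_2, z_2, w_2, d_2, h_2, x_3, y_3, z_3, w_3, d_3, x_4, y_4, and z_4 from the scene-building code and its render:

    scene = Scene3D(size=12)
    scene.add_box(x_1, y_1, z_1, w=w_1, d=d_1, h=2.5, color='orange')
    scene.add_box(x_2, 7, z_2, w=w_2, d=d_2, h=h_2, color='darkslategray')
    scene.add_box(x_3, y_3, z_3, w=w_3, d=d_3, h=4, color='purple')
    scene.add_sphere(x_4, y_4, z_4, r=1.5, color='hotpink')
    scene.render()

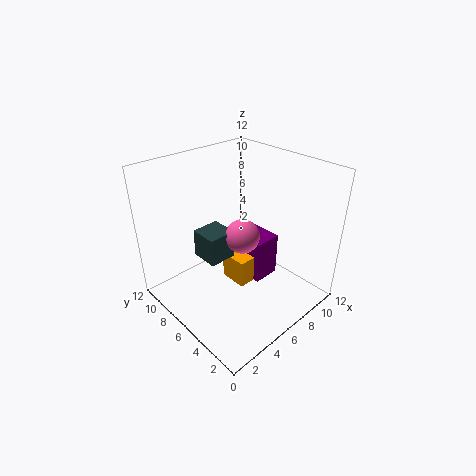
x_1 = 6
y_1 = 5.5
z_1 = 1
w_1 = 1.5
d_1 = 2.5
x_2 = 4
z_2 = 3.5
w_2 = 2.5
d_2 = 2.5
h_2 = 2.5
x_3 = 7.5
y_3 = 5
z_3 = 1
w_3 = 2.5
d_3 = 3
x_4 = 7
y_4 = 6.5
z_4 = 5.5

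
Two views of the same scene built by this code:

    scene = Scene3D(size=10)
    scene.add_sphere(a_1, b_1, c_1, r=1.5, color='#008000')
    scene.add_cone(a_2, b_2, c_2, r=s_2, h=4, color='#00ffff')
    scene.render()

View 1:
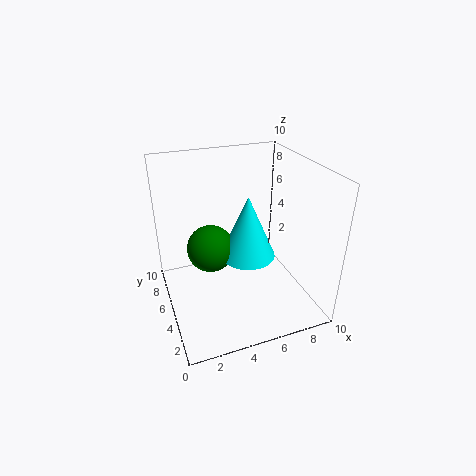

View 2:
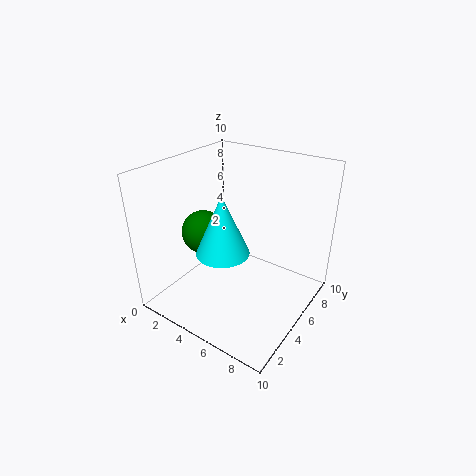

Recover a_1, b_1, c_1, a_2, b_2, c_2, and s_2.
a_1 = 2.75
b_1 = 4
c_1 = 5.25
a_2 = 5
b_2 = 3.25
c_2 = 4.75
s_2 = 1.75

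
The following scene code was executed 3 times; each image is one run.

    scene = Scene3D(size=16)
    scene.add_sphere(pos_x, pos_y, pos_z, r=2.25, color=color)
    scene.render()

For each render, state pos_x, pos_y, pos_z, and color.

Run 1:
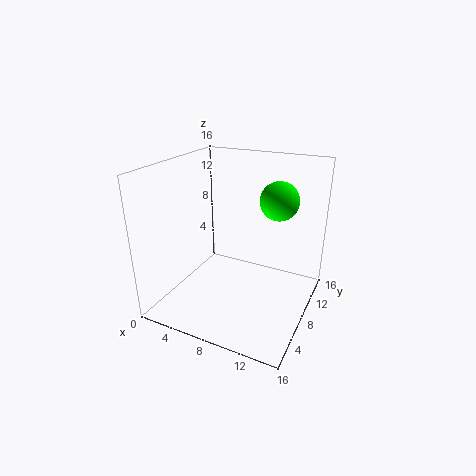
pos_x = 11.25; pos_y = 12; pos_z = 11.5; color = 'lime'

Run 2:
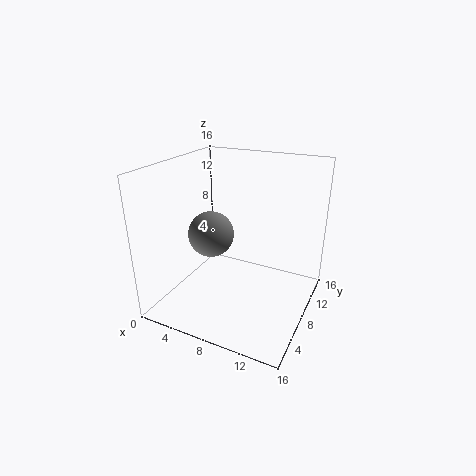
pos_x = 7; pos_y = 4; pos_z = 10; color = 'gray'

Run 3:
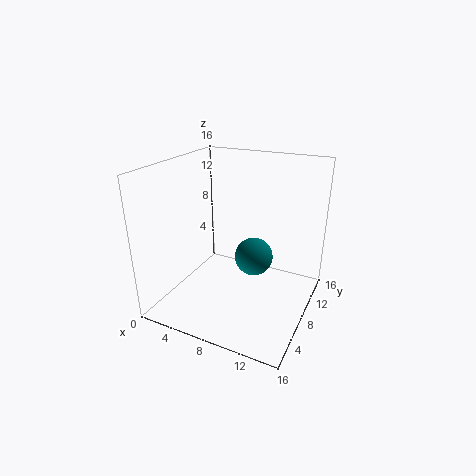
pos_x = 9; pos_y = 10.25; pos_z = 4.75; color = 'teal'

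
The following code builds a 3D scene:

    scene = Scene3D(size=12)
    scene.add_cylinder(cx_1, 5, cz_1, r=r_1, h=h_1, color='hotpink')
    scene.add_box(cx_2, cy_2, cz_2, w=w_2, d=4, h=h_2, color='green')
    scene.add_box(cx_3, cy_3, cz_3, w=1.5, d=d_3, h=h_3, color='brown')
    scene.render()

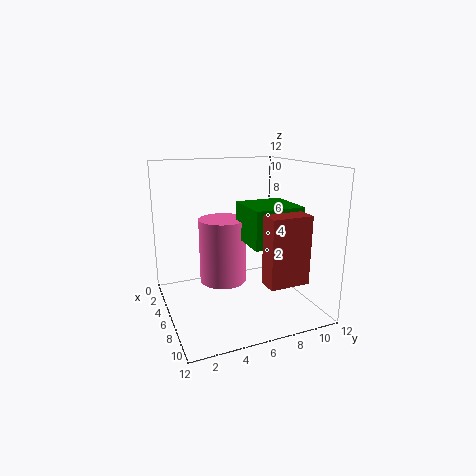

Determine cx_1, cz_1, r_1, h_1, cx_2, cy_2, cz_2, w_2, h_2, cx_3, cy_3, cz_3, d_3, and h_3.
cx_1 = 5; cz_1 = 2; r_1 = 2; h_1 = 5.5; cx_2 = 5.5; cy_2 = 6; cz_2 = 6; w_2 = 4; h_2 = 3; cx_3 = 10.5; cy_3 = 6; cz_3 = 4; d_3 = 3; h_3 = 5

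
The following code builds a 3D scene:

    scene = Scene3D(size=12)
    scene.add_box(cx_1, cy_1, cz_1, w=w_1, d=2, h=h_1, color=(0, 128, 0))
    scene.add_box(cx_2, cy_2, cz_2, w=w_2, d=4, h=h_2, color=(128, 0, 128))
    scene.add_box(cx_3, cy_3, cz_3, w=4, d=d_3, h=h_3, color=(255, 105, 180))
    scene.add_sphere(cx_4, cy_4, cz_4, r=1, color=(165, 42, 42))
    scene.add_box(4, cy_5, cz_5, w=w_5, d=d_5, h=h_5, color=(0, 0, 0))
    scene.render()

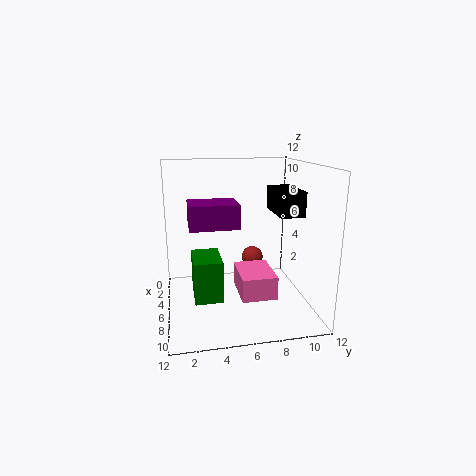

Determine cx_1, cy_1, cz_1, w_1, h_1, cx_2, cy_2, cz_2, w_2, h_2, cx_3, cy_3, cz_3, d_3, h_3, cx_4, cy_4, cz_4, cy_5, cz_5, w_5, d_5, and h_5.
cx_1 = 8, cy_1 = 2, cz_1 = 3, w_1 = 3, h_1 = 3, cx_2 = 4, cy_2 = 2, cz_2 = 7, w_2 = 3, h_2 = 2, cx_3 = 4, cy_3 = 6, cz_3 = 1, d_3 = 3, h_3 = 2, cx_4 = 3, cy_4 = 8, cz_4 = 3, cy_5 = 9, cz_5 = 8, w_5 = 4, d_5 = 2, h_5 = 2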